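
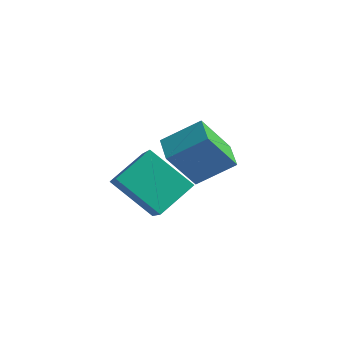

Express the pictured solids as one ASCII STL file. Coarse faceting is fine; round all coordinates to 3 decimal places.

solid 
facet normal -0.595 -0.599 -0.536
outer loop
vertex 0.583 0.209 -3.281
vertex -0.04 0.751 -3.195
vertex 1.01 0.895 -4.521
endloop
endfacet
facet normal 0.750 -0.653 -0.103
outer loop
vertex 1.76 1.649 -3.845
vertex 0.583 0.209 -3.281
vertex 1.01 0.895 -4.521
endloop
endfacet
facet normal -0.595 -0.599 -0.536
outer loop
vertex 1.01 0.895 -4.521
vertex -0.04 0.751 -3.195
vertex 0.387 1.437 -4.435
endloop
endfacet
facet normal 0.288 0.464 -0.838
outer loop
vertex 0.387 1.437 -4.435
vertex 1.76 1.649 -3.845
vertex 1.01 0.895 -4.521
endloop
endfacet
facet normal -0.288 -0.464 0.838
outer loop
vertex 0.583 0.209 -3.281
vertex 0.71 1.505 -2.519
vertex -0.04 0.751 -3.195
endloop
endfacet
facet normal 0.750 -0.653 -0.103
outer loop
vertex 1.333 0.963 -2.605
vertex 0.583 0.209 -3.281
vertex 1.76 1.649 -3.845
endloop
endfacet
facet normal -0.288 -0.464 0.838
outer loop
vertex 1.333 0.963 -2.605
vertex 0.71 1.505 -2.519
vertex 0.583 0.209 -3.281
endloop
endfacet
facet normal -0.750 0.653 0.103
outer loop
vertex -0.04 0.751 -3.195
vertex 0.71 1.505 -2.519
vertex 0.387 1.437 -4.435
endloop
endfacet
facet normal 0.288 0.464 -0.838
outer loop
vertex 1.137 2.191 -3.759
vertex 1.76 1.649 -3.845
vertex 0.387 1.437 -4.435
endloop
endfacet
facet normal -0.750 0.653 0.103
outer loop
vertex 0.387 1.437 -4.435
vertex 0.71 1.505 -2.519
vertex 1.137 2.191 -3.759
endloop
endfacet
facet normal 0.595 0.599 0.536
outer loop
vertex 1.137 2.191 -3.759
vertex 1.333 0.963 -2.605
vertex 1.76 1.649 -3.845
endloop
endfacet
facet normal 0.595 0.599 0.536
outer loop
vertex 0.71 1.505 -2.519
vertex 1.333 0.963 -2.605
vertex 1.137 2.191 -3.759
endloop
endfacet
facet normal -0.543 0.517 -0.661
outer loop
vertex -0.018 0.005 -3.25
vertex 1.202 0.197 -4.102
vertex -0.267 -1.002 -3.833
endloop
endfacet
facet normal -0.813 -0.128 0.568
outer loop
vertex 0.798 -2.017 -2.538
vertex -0.018 0.005 -3.25
vertex -0.267 -1.002 -3.833
endloop
endfacet
facet normal -0.544 0.518 -0.660
outer loop
vertex -0.267 -1.002 -3.833
vertex 1.202 0.197 -4.102
vertex 0.952 -0.81 -4.686
endloop
endfacet
facet normal -0.210 -0.846 -0.490
outer loop
vertex 0.952 -0.81 -4.686
vertex 0.798 -2.017 -2.538
vertex -0.267 -1.002 -3.833
endloop
endfacet
facet normal 0.210 0.846 0.491
outer loop
vertex -0.018 0.005 -3.25
vertex 2.267 -0.818 -2.807
vertex 1.202 0.197 -4.102
endloop
endfacet
facet normal -0.813 -0.128 0.568
outer loop
vertex 1.048 -1.01 -1.954
vertex -0.018 0.005 -3.25
vertex 0.798 -2.017 -2.538
endloop
endfacet
facet normal 0.210 0.846 0.490
outer loop
vertex 1.048 -1.01 -1.954
vertex 2.267 -0.818 -2.807
vertex -0.018 0.005 -3.25
endloop
endfacet
facet normal 0.813 0.128 -0.568
outer loop
vertex 1.202 0.197 -4.102
vertex 2.267 -0.818 -2.807
vertex 0.952 -0.81 -4.686
endloop
endfacet
facet normal -0.209 -0.846 -0.490
outer loop
vertex 2.018 -1.825 -3.39
vertex 0.798 -2.017 -2.538
vertex 0.952 -0.81 -4.686
endloop
endfacet
facet normal 0.813 0.128 -0.568
outer loop
vertex 0.952 -0.81 -4.686
vertex 2.267 -0.818 -2.807
vertex 2.018 -1.825 -3.39
endloop
endfacet
facet normal 0.543 -0.518 0.661
outer loop
vertex 2.018 -1.825 -3.39
vertex 1.048 -1.01 -1.954
vertex 0.798 -2.017 -2.538
endloop
endfacet
facet normal 0.544 -0.517 0.661
outer loop
vertex 2.267 -0.818 -2.807
vertex 1.048 -1.01 -1.954
vertex 2.018 -1.825 -3.39
endloop
endfacet

endsolid


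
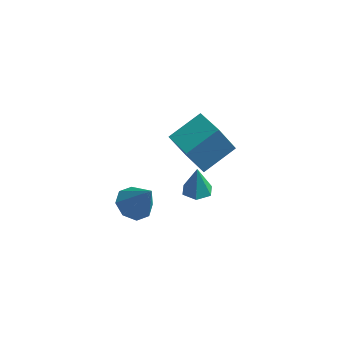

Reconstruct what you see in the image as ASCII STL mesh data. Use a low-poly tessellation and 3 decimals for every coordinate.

solid 
facet normal 0.038 -0.125 -0.991
outer loop
vertex 2.775 -1.469 -3.005
vertex 2.209 -1.975 -2.963
vertex 2.054 -1.238 -3.062
endloop
endfacet
facet normal 0.270 0.916 0.296
outer loop
vertex 2.775 -1.469 -3.005
vertex 2.054 -1.238 -3.062
vertex 2.151 -1.785 -1.457
endloop
endfacet
facet normal 0.040 -0.125 -0.991
outer loop
vertex 2.054 -1.238 -3.062
vertex 2.209 -1.975 -2.963
vertex 1.488 -1.743 -3.021
endloop
endfacet
facet normal -0.627 0.725 0.285
outer loop
vertex 2.054 -1.238 -3.062
vertex 1.488 -1.743 -3.021
vertex 2.151 -1.785 -1.457
endloop
endfacet
facet normal 0.040 -0.125 -0.991
outer loop
vertex 1.488 -1.743 -3.021
vertex 2.209 -1.975 -2.963
vertex 1.643 -2.48 -2.922
endloop
endfacet
facet normal -0.913 -0.141 0.383
outer loop
vertex 1.488 -1.743 -3.021
vertex 1.643 -2.48 -2.922
vertex 2.151 -1.785 -1.457
endloop
endfacet
facet normal 0.039 -0.124 -0.992
outer loop
vertex 1.643 -2.48 -2.922
vertex 2.209 -1.975 -2.963
vertex 2.365 -2.712 -2.865
endloop
endfacet
facet normal -0.301 -0.817 0.492
outer loop
vertex 1.643 -2.48 -2.922
vertex 2.365 -2.712 -2.865
vertex 2.151 -1.785 -1.457
endloop
endfacet
facet normal 0.039 -0.124 -0.992
outer loop
vertex 2.365 -2.712 -2.865
vertex 2.209 -1.975 -2.963
vertex 2.931 -2.207 -2.906
endloop
endfacet
facet normal 0.595 -0.626 0.503
outer loop
vertex 2.365 -2.712 -2.865
vertex 2.931 -2.207 -2.906
vertex 2.151 -1.785 -1.457
endloop
endfacet
facet normal 0.038 -0.125 -0.991
outer loop
vertex 2.931 -2.207 -2.906
vertex 2.209 -1.975 -2.963
vertex 2.775 -1.469 -3.005
endloop
endfacet
facet normal 0.882 0.241 0.405
outer loop
vertex 2.931 -2.207 -2.906
vertex 2.775 -1.469 -3.005
vertex 2.151 -1.785 -1.457
endloop
endfacet
facet normal -0.498 0.135 -0.857
outer loop
vertex 0.265 -3.328 -4.184
vertex -0.532 -3.092 -3.684
vertex 0.223 -2.6 -4.045
endloop
endfacet
facet normal 0.995 0.070 -0.068
outer loop
vertex 0.265 -3.328 -4.184
vertex 0.223 -2.6 -4.045
vertex 0.412 -3.348 -2.056
endloop
endfacet
facet normal -0.498 0.136 -0.857
outer loop
vertex 0.223 -2.6 -4.045
vertex -0.532 -3.092 -3.684
vertex -0.261 -2.16 -3.694
endloop
endfacet
facet normal 0.730 0.660 0.179
outer loop
vertex 0.223 -2.6 -4.045
vertex -0.261 -2.16 -3.694
vertex 0.412 -3.348 -2.056
endloop
endfacet
facet normal -0.497 0.135 -0.857
outer loop
vertex -0.261 -2.16 -3.694
vertex -0.532 -3.092 -3.684
vertex -0.904 -2.265 -3.338
endloop
endfacet
facet normal 0.161 0.829 0.535
outer loop
vertex -0.261 -2.16 -3.694
vertex -0.904 -2.265 -3.338
vertex 0.412 -3.348 -2.056
endloop
endfacet
facet normal -0.497 0.135 -0.857
outer loop
vertex -0.904 -2.265 -3.338
vertex -0.532 -3.092 -3.684
vertex -1.329 -2.855 -3.185
endloop
endfacet
facet normal -0.379 0.478 0.793
outer loop
vertex -0.904 -2.265 -3.338
vertex -1.329 -2.855 -3.185
vertex 0.412 -3.348 -2.056
endloop
endfacet
facet normal -0.497 0.135 -0.857
outer loop
vertex -1.329 -2.855 -3.185
vertex -0.532 -3.092 -3.684
vertex -1.287 -3.583 -3.324
endloop
endfacet
facet normal -0.571 -0.186 0.800
outer loop
vertex -1.329 -2.855 -3.185
vertex -1.287 -3.583 -3.324
vertex 0.412 -3.348 -2.056
endloop
endfacet
facet normal -0.497 0.135 -0.857
outer loop
vertex -1.287 -3.583 -3.324
vertex -0.532 -3.092 -3.684
vertex -0.803 -4.023 -3.674
endloop
endfacet
facet normal -0.305 -0.775 0.553
outer loop
vertex -1.287 -3.583 -3.324
vertex -0.803 -4.023 -3.674
vertex 0.412 -3.348 -2.056
endloop
endfacet
facet normal -0.497 0.135 -0.857
outer loop
vertex -0.803 -4.023 -3.674
vertex -0.532 -3.092 -3.684
vertex -0.16 -3.918 -4.03
endloop
endfacet
facet normal 0.263 -0.945 0.197
outer loop
vertex -0.803 -4.023 -3.674
vertex -0.16 -3.918 -4.03
vertex 0.412 -3.348 -2.056
endloop
endfacet
facet normal -0.498 0.135 -0.857
outer loop
vertex -0.16 -3.918 -4.03
vertex -0.532 -3.092 -3.684
vertex 0.265 -3.328 -4.184
endloop
endfacet
facet normal 0.802 -0.594 -0.061
outer loop
vertex -0.16 -3.918 -4.03
vertex 0.265 -3.328 -4.184
vertex 0.412 -3.348 -2.056
endloop
endfacet
facet normal -0.697 0.698 -0.163
outer loop
vertex 1.218 -3.303 2.408
vertex 2.335 -2.002 3.203
vertex 1.928 -2.959 0.846
endloop
endfacet
facet normal -0.591 -0.688 -0.420
outer loop
vertex 3.085 -4.118 1.117
vertex 1.218 -3.303 2.408
vertex 1.928 -2.959 0.846
endloop
endfacet
facet normal -0.697 0.698 -0.163
outer loop
vertex 1.928 -2.959 0.846
vertex 2.335 -2.002 3.203
vertex 3.045 -1.658 1.641
endloop
endfacet
facet normal 0.406 0.197 -0.892
outer loop
vertex 3.045 -1.658 1.641
vertex 3.085 -4.118 1.117
vertex 1.928 -2.959 0.846
endloop
endfacet
facet normal -0.406 -0.197 0.892
outer loop
vertex 1.218 -3.303 2.408
vertex 3.492 -3.161 3.474
vertex 2.335 -2.002 3.203
endloop
endfacet
facet normal -0.591 -0.688 -0.420
outer loop
vertex 2.375 -4.462 2.679
vertex 1.218 -3.303 2.408
vertex 3.085 -4.118 1.117
endloop
endfacet
facet normal -0.406 -0.197 0.892
outer loop
vertex 2.375 -4.462 2.679
vertex 3.492 -3.161 3.474
vertex 1.218 -3.303 2.408
endloop
endfacet
facet normal 0.591 0.688 0.420
outer loop
vertex 2.335 -2.002 3.203
vertex 3.492 -3.161 3.474
vertex 3.045 -1.658 1.641
endloop
endfacet
facet normal 0.406 0.197 -0.892
outer loop
vertex 4.202 -2.817 1.912
vertex 3.085 -4.118 1.117
vertex 3.045 -1.658 1.641
endloop
endfacet
facet normal 0.591 0.688 0.420
outer loop
vertex 3.045 -1.658 1.641
vertex 3.492 -3.161 3.474
vertex 4.202 -2.817 1.912
endloop
endfacet
facet normal 0.697 -0.698 0.163
outer loop
vertex 4.202 -2.817 1.912
vertex 2.375 -4.462 2.679
vertex 3.085 -4.118 1.117
endloop
endfacet
facet normal 0.697 -0.698 0.163
outer loop
vertex 3.492 -3.161 3.474
vertex 2.375 -4.462 2.679
vertex 4.202 -2.817 1.912
endloop
endfacet

endsolid


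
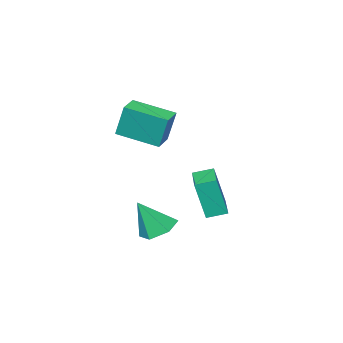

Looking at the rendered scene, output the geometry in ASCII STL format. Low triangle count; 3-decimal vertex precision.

solid 
facet normal -0.831 -0.552 0.066
outer loop
vertex -0.548 -0.819 2.056
vertex -1.502 0.564 1.601
vertex -0.415 -1.186 0.659
endloop
endfacet
facet normal 0.548 -0.795 0.261
outer loop
vertex 0.342 -0.684 0.599
vertex -0.548 -0.819 2.056
vertex -0.415 -1.186 0.659
endloop
endfacet
facet normal -0.831 -0.552 0.066
outer loop
vertex -0.415 -1.186 0.659
vertex -1.502 0.564 1.601
vertex -1.369 0.196 0.204
endloop
endfacet
facet normal 0.092 -0.254 -0.963
outer loop
vertex -1.369 0.196 0.204
vertex 0.342 -0.684 0.599
vertex -0.415 -1.186 0.659
endloop
endfacet
facet normal -0.092 0.254 0.963
outer loop
vertex -0.548 -0.819 2.056
vertex -0.745 1.066 1.541
vertex -1.502 0.564 1.601
endloop
endfacet
facet normal 0.548 -0.794 0.261
outer loop
vertex 0.209 -0.316 1.996
vertex -0.548 -0.819 2.056
vertex 0.342 -0.684 0.599
endloop
endfacet
facet normal -0.092 0.253 0.963
outer loop
vertex 0.209 -0.316 1.996
vertex -0.745 1.066 1.541
vertex -0.548 -0.819 2.056
endloop
endfacet
facet normal -0.548 0.795 -0.261
outer loop
vertex -1.502 0.564 1.601
vertex -0.745 1.066 1.541
vertex -1.369 0.196 0.204
endloop
endfacet
facet normal 0.092 -0.253 -0.963
outer loop
vertex -0.612 0.699 0.144
vertex 0.342 -0.684 0.599
vertex -1.369 0.196 0.204
endloop
endfacet
facet normal -0.549 0.794 -0.261
outer loop
vertex -1.369 0.196 0.204
vertex -0.745 1.066 1.541
vertex -0.612 0.699 0.144
endloop
endfacet
facet normal 0.831 0.552 -0.066
outer loop
vertex -0.612 0.699 0.144
vertex 0.209 -0.316 1.996
vertex 0.342 -0.684 0.599
endloop
endfacet
facet normal 0.831 0.552 -0.066
outer loop
vertex -0.745 1.066 1.541
vertex 0.209 -0.316 1.996
vertex -0.612 0.699 0.144
endloop
endfacet
facet normal -0.801 0.542 0.253
outer loop
vertex -2.847 1.071 -1.374
vertex -1.863 2.478 -1.274
vertex -3.142 1.392 -2.996
endloop
endfacet
facet normal -0.572 -0.818 -0.058
outer loop
vertex -2.477 0.942 -3.206
vertex -2.847 1.071 -1.374
vertex -3.142 1.392 -2.996
endloop
endfacet
facet normal -0.801 0.542 0.253
outer loop
vertex -3.142 1.392 -2.996
vertex -1.863 2.478 -1.274
vertex -2.158 2.799 -2.896
endloop
endfacet
facet normal -0.175 0.191 -0.966
outer loop
vertex -2.158 2.799 -2.896
vertex -2.477 0.942 -3.206
vertex -3.142 1.392 -2.996
endloop
endfacet
facet normal 0.175 -0.191 0.966
outer loop
vertex -2.847 1.071 -1.374
vertex -1.198 2.028 -1.484
vertex -1.863 2.478 -1.274
endloop
endfacet
facet normal -0.572 -0.818 -0.058
outer loop
vertex -2.182 0.621 -1.584
vertex -2.847 1.071 -1.374
vertex -2.477 0.942 -3.206
endloop
endfacet
facet normal 0.175 -0.191 0.966
outer loop
vertex -2.182 0.621 -1.584
vertex -1.198 2.028 -1.484
vertex -2.847 1.071 -1.374
endloop
endfacet
facet normal 0.572 0.818 0.058
outer loop
vertex -1.863 2.478 -1.274
vertex -1.198 2.028 -1.484
vertex -2.158 2.799 -2.896
endloop
endfacet
facet normal -0.175 0.191 -0.966
outer loop
vertex -1.493 2.349 -3.106
vertex -2.477 0.942 -3.206
vertex -2.158 2.799 -2.896
endloop
endfacet
facet normal 0.572 0.818 0.058
outer loop
vertex -2.158 2.799 -2.896
vertex -1.198 2.028 -1.484
vertex -1.493 2.349 -3.106
endloop
endfacet
facet normal 0.801 -0.542 -0.253
outer loop
vertex -1.493 2.349 -3.106
vertex -2.182 0.621 -1.584
vertex -2.477 0.942 -3.206
endloop
endfacet
facet normal 0.801 -0.542 -0.253
outer loop
vertex -1.198 2.028 -1.484
vertex -2.182 0.621 -1.584
vertex -1.493 2.349 -3.106
endloop
endfacet
facet normal -0.432 0.246 -0.868
outer loop
vertex 0.538 1.662 -3.896
vertex -0.147 1.302 -3.657
vertex -0.024 2.086 -3.496
endloop
endfacet
facet normal 0.702 0.643 0.305
outer loop
vertex 0.538 1.662 -3.896
vertex -0.024 2.086 -3.496
vertex 0.527 0.918 -2.303
endloop
endfacet
facet normal -0.433 0.246 -0.867
outer loop
vertex -0.024 2.086 -3.496
vertex -0.147 1.302 -3.657
vertex -0.709 1.726 -3.256
endloop
endfacet
facet normal -0.108 0.685 0.720
outer loop
vertex -0.024 2.086 -3.496
vertex -0.709 1.726 -3.256
vertex 0.527 0.918 -2.303
endloop
endfacet
facet normal -0.433 0.246 -0.867
outer loop
vertex -0.709 1.726 -3.256
vertex -0.147 1.302 -3.657
vertex -0.832 0.942 -3.417
endloop
endfacet
facet normal -0.633 -0.059 0.772
outer loop
vertex -0.709 1.726 -3.256
vertex -0.832 0.942 -3.417
vertex 0.527 0.918 -2.303
endloop
endfacet
facet normal -0.433 0.246 -0.867
outer loop
vertex -0.832 0.942 -3.417
vertex -0.147 1.302 -3.657
vertex -0.27 0.517 -3.818
endloop
endfacet
facet normal -0.348 -0.844 0.407
outer loop
vertex -0.832 0.942 -3.417
vertex -0.27 0.517 -3.818
vertex 0.527 0.918 -2.303
endloop
endfacet
facet normal -0.432 0.246 -0.868
outer loop
vertex -0.27 0.517 -3.818
vertex -0.147 1.302 -3.657
vertex 0.415 0.877 -4.057
endloop
endfacet
facet normal 0.463 -0.886 -0.009
outer loop
vertex -0.27 0.517 -3.818
vertex 0.415 0.877 -4.057
vertex 0.527 0.918 -2.303
endloop
endfacet
facet normal -0.432 0.246 -0.868
outer loop
vertex 0.415 0.877 -4.057
vertex -0.147 1.302 -3.657
vertex 0.538 1.662 -3.896
endloop
endfacet
facet normal 0.988 -0.143 -0.060
outer loop
vertex 0.415 0.877 -4.057
vertex 0.538 1.662 -3.896
vertex 0.527 0.918 -2.303
endloop
endfacet

endsolid


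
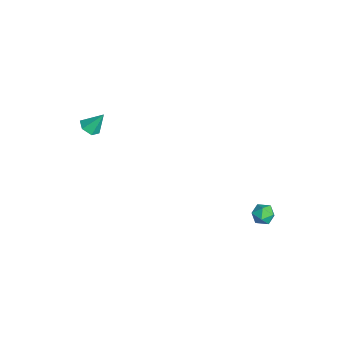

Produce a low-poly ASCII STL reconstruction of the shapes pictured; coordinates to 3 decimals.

solid 
facet normal -0.110 -0.577 -0.809
outer loop
vertex -3.309 -4.16 2.267
vertex -3.974 -4.147 2.348
vertex -3.672 -3.68 1.974
endloop
endfacet
facet normal 0.808 0.588 -0.038
outer loop
vertex -3.309 -4.16 2.267
vertex -3.672 -3.68 1.974
vertex -3.826 -3.373 3.432
endloop
endfacet
facet normal -0.110 -0.577 -0.809
outer loop
vertex -3.672 -3.68 1.974
vertex -3.974 -4.147 2.348
vertex -4.337 -3.667 2.055
endloop
endfacet
facet normal -0.006 0.978 -0.207
outer loop
vertex -3.672 -3.68 1.974
vertex -4.337 -3.667 2.055
vertex -3.826 -3.373 3.432
endloop
endfacet
facet normal -0.110 -0.577 -0.809
outer loop
vertex -4.337 -3.667 2.055
vertex -3.974 -4.147 2.348
vertex -4.639 -4.134 2.429
endloop
endfacet
facet normal -0.769 0.620 0.153
outer loop
vertex -4.337 -3.667 2.055
vertex -4.639 -4.134 2.429
vertex -3.826 -3.373 3.432
endloop
endfacet
facet normal -0.110 -0.577 -0.809
outer loop
vertex -4.639 -4.134 2.429
vertex -3.974 -4.147 2.348
vertex -4.275 -4.614 2.722
endloop
endfacet
facet normal -0.720 -0.130 0.682
outer loop
vertex -4.639 -4.134 2.429
vertex -4.275 -4.614 2.722
vertex -3.826 -3.373 3.432
endloop
endfacet
facet normal -0.110 -0.577 -0.809
outer loop
vertex -4.275 -4.614 2.722
vertex -3.974 -4.147 2.348
vertex -3.61 -4.627 2.641
endloop
endfacet
facet normal 0.093 -0.520 0.849
outer loop
vertex -4.275 -4.614 2.722
vertex -3.61 -4.627 2.641
vertex -3.826 -3.373 3.432
endloop
endfacet
facet normal -0.110 -0.577 -0.809
outer loop
vertex -3.61 -4.627 2.641
vertex -3.974 -4.147 2.348
vertex -3.309 -4.16 2.267
endloop
endfacet
facet normal 0.857 -0.161 0.489
outer loop
vertex -3.61 -4.627 2.641
vertex -3.309 -4.16 2.267
vertex -3.826 -3.373 3.432
endloop
endfacet
facet normal -0.877 0.352 0.327
outer loop
vertex 2.575 3.94 -0.31
vertex 2.618 3.521 0.256
vertex 2.887 4.172 0.277
endloop
endfacet
facet normal -0.530 0.846 -0.053
outer loop
vertex 2.575 3.94 -0.31
vertex 2.887 4.172 0.277
vertex 3.172 4.311 -0.352
endloop
endfacet
facet normal -0.410 0.580 -0.704
outer loop
vertex 2.575 3.94 -0.31
vertex 3.172 4.311 -0.352
vertex 3.078 3.746 -0.763
endloop
endfacet
facet normal -0.684 -0.080 -0.725
outer loop
vertex 2.575 3.94 -0.31
vertex 3.078 3.746 -0.763
vertex 2.736 3.258 -0.387
endloop
endfacet
facet normal -0.972 -0.219 -0.089
outer loop
vertex 2.575 3.94 -0.31
vertex 2.736 3.258 -0.387
vertex 2.618 3.521 0.256
endloop
endfacet
facet normal 0.102 0.961 0.259
outer loop
vertex 3.172 4.311 -0.352
vertex 2.887 4.172 0.277
vertex 3.584 4.122 0.187
endloop
endfacet
facet normal -0.459 0.162 0.874
outer loop
vertex 2.887 4.172 0.277
vertex 2.618 3.521 0.256
vertex 3.242 3.634 0.563
endloop
endfacet
facet normal -0.613 -0.765 0.200
outer loop
vertex 2.618 3.521 0.256
vertex 2.736 3.258 -0.387
vertex 3.148 3.069 0.152
endloop
endfacet
facet normal -0.146 -0.538 -0.830
outer loop
vertex 2.736 3.258 -0.387
vertex 3.078 3.746 -0.763
vertex 3.433 3.208 -0.477
endloop
endfacet
facet normal 0.295 0.529 -0.795
outer loop
vertex 3.078 3.746 -0.763
vertex 3.172 4.311 -0.352
vertex 3.702 3.859 -0.456
endloop
endfacet
facet normal 0.684 0.080 0.725
outer loop
vertex 3.745 3.44 0.11
vertex 3.584 4.122 0.187
vertex 3.242 3.634 0.563
endloop
endfacet
facet normal 0.410 -0.580 0.704
outer loop
vertex 3.745 3.44 0.11
vertex 3.242 3.634 0.563
vertex 3.148 3.069 0.152
endloop
endfacet
facet normal 0.530 -0.846 0.053
outer loop
vertex 3.745 3.44 0.11
vertex 3.148 3.069 0.152
vertex 3.433 3.208 -0.477
endloop
endfacet
facet normal 0.877 -0.352 -0.327
outer loop
vertex 3.745 3.44 0.11
vertex 3.433 3.208 -0.477
vertex 3.702 3.859 -0.456
endloop
endfacet
facet normal 0.972 0.219 0.089
outer loop
vertex 3.745 3.44 0.11
vertex 3.702 3.859 -0.456
vertex 3.584 4.122 0.187
endloop
endfacet
facet normal 0.146 0.538 0.830
outer loop
vertex 3.242 3.634 0.563
vertex 3.584 4.122 0.187
vertex 2.887 4.172 0.277
endloop
endfacet
facet normal -0.295 -0.529 0.795
outer loop
vertex 3.148 3.069 0.152
vertex 3.242 3.634 0.563
vertex 2.618 3.521 0.256
endloop
endfacet
facet normal -0.102 -0.961 -0.259
outer loop
vertex 3.433 3.208 -0.477
vertex 3.148 3.069 0.152
vertex 2.736 3.258 -0.387
endloop
endfacet
facet normal 0.459 -0.162 -0.874
outer loop
vertex 3.702 3.859 -0.456
vertex 3.433 3.208 -0.477
vertex 3.078 3.746 -0.763
endloop
endfacet
facet normal 0.613 0.765 -0.200
outer loop
vertex 3.584 4.122 0.187
vertex 3.702 3.859 -0.456
vertex 3.172 4.311 -0.352
endloop
endfacet

endsolid


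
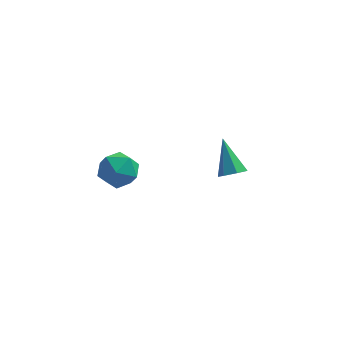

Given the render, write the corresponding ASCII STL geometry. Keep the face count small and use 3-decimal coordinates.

solid 
facet normal 0.315 -0.595 -0.740
outer loop
vertex 1.64 2.433 -2.544
vertex 1.016 2.005 -2.466
vertex 1.121 2.613 -2.91
endloop
endfacet
facet normal 0.405 0.905 -0.130
outer loop
vertex 1.64 2.433 -2.544
vertex 1.121 2.613 -2.91
vertex 0.364 3.235 -0.934
endloop
endfacet
facet normal 0.315 -0.595 -0.740
outer loop
vertex 1.121 2.613 -2.91
vertex 1.016 2.005 -2.466
vertex 0.524 2.335 -2.941
endloop
endfacet
facet normal -0.369 0.837 -0.405
outer loop
vertex 1.121 2.613 -2.91
vertex 0.524 2.335 -2.941
vertex 0.364 3.235 -0.934
endloop
endfacet
facet normal 0.316 -0.594 -0.740
outer loop
vertex 0.524 2.335 -2.941
vertex 1.016 2.005 -2.466
vertex 0.298 1.809 -2.615
endloop
endfacet
facet normal -0.939 0.279 -0.200
outer loop
vertex 0.524 2.335 -2.941
vertex 0.298 1.809 -2.615
vertex 0.364 3.235 -0.934
endloop
endfacet
facet normal 0.316 -0.594 -0.740
outer loop
vertex 0.298 1.809 -2.615
vertex 1.016 2.005 -2.466
vertex 0.613 1.43 -2.176
endloop
endfacet
facet normal -0.878 -0.348 0.330
outer loop
vertex 0.298 1.809 -2.615
vertex 0.613 1.43 -2.176
vertex 0.364 3.235 -0.934
endloop
endfacet
facet normal 0.315 -0.594 -0.740
outer loop
vertex 0.613 1.43 -2.176
vertex 1.016 2.005 -2.466
vertex 1.232 1.484 -1.956
endloop
endfacet
facet normal -0.230 -0.573 0.787
outer loop
vertex 0.613 1.43 -2.176
vertex 1.232 1.484 -1.956
vertex 0.364 3.235 -0.934
endloop
endfacet
facet normal 0.316 -0.593 -0.740
outer loop
vertex 1.232 1.484 -1.956
vertex 1.016 2.005 -2.466
vertex 1.689 1.931 -2.119
endloop
endfacet
facet normal 0.516 -0.226 0.826
outer loop
vertex 1.232 1.484 -1.956
vertex 1.689 1.931 -2.119
vertex 0.364 3.235 -0.934
endloop
endfacet
facet normal 0.316 -0.595 -0.739
outer loop
vertex 1.689 1.931 -2.119
vertex 1.016 2.005 -2.466
vertex 1.64 2.433 -2.544
endloop
endfacet
facet normal 0.799 0.432 0.418
outer loop
vertex 1.689 1.931 -2.119
vertex 1.64 2.433 -2.544
vertex 0.364 3.235 -0.934
endloop
endfacet
facet normal 0.304 0.953 -0.016
outer loop
vertex -3.665 -2.744 1.587
vertex -3.673 -2.724 2.659
vertex -2.784 -3.016 2.135
endloop
endfacet
facet normal 0.548 0.598 -0.585
outer loop
vertex -3.665 -2.744 1.587
vertex -2.784 -3.016 2.135
vertex -3.078 -3.586 1.276
endloop
endfacet
facet normal -0.013 0.338 -0.941
outer loop
vertex -3.665 -2.744 1.587
vertex -3.078 -3.586 1.276
vertex -4.149 -3.647 1.269
endloop
endfacet
facet normal -0.605 0.533 -0.592
outer loop
vertex -3.665 -2.744 1.587
vertex -4.149 -3.647 1.269
vertex -4.517 -3.114 2.124
endloop
endfacet
facet normal -0.409 0.912 -0.020
outer loop
vertex -3.665 -2.744 1.587
vertex -4.517 -3.114 2.124
vertex -3.673 -2.724 2.659
endloop
endfacet
facet normal 0.935 0.046 -0.351
outer loop
vertex -3.078 -3.586 1.276
vertex -2.784 -3.016 2.135
vertex -2.723 -4.086 2.156
endloop
endfacet
facet normal 0.539 0.620 0.569
outer loop
vertex -2.784 -3.016 2.135
vertex -3.673 -2.724 2.659
vertex -3.091 -3.553 3.011
endloop
endfacet
facet normal -0.613 0.555 0.563
outer loop
vertex -3.673 -2.724 2.659
vertex -4.517 -3.114 2.124
vertex -4.162 -3.614 3.004
endloop
endfacet
facet normal -0.930 -0.060 -0.363
outer loop
vertex -4.517 -3.114 2.124
vertex -4.149 -3.647 1.269
vertex -4.456 -4.184 2.145
endloop
endfacet
facet normal 0.027 -0.374 -0.927
outer loop
vertex -4.149 -3.647 1.269
vertex -3.078 -3.586 1.276
vertex -3.567 -4.476 1.621
endloop
endfacet
facet normal 0.605 -0.533 0.592
outer loop
vertex -3.575 -4.456 2.693
vertex -2.723 -4.086 2.156
vertex -3.091 -3.553 3.011
endloop
endfacet
facet normal 0.013 -0.338 0.941
outer loop
vertex -3.575 -4.456 2.693
vertex -3.091 -3.553 3.011
vertex -4.162 -3.614 3.004
endloop
endfacet
facet normal -0.548 -0.598 0.585
outer loop
vertex -3.575 -4.456 2.693
vertex -4.162 -3.614 3.004
vertex -4.456 -4.184 2.145
endloop
endfacet
facet normal -0.304 -0.953 0.016
outer loop
vertex -3.575 -4.456 2.693
vertex -4.456 -4.184 2.145
vertex -3.567 -4.476 1.621
endloop
endfacet
facet normal 0.409 -0.912 0.020
outer loop
vertex -3.575 -4.456 2.693
vertex -3.567 -4.476 1.621
vertex -2.723 -4.086 2.156
endloop
endfacet
facet normal 0.930 0.060 0.363
outer loop
vertex -3.091 -3.553 3.011
vertex -2.723 -4.086 2.156
vertex -2.784 -3.016 2.135
endloop
endfacet
facet normal -0.027 0.374 0.927
outer loop
vertex -4.162 -3.614 3.004
vertex -3.091 -3.553 3.011
vertex -3.673 -2.724 2.659
endloop
endfacet
facet normal -0.935 -0.046 0.351
outer loop
vertex -4.456 -4.184 2.145
vertex -4.162 -3.614 3.004
vertex -4.517 -3.114 2.124
endloop
endfacet
facet normal -0.539 -0.620 -0.569
outer loop
vertex -3.567 -4.476 1.621
vertex -4.456 -4.184 2.145
vertex -4.149 -3.647 1.269
endloop
endfacet
facet normal 0.613 -0.555 -0.563
outer loop
vertex -2.723 -4.086 2.156
vertex -3.567 -4.476 1.621
vertex -3.078 -3.586 1.276
endloop
endfacet

endsolid


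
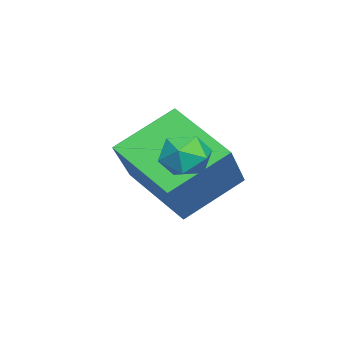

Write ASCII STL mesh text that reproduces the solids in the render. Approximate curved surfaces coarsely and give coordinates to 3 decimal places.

solid 
facet normal -0.081 0.973 -0.217
outer loop
vertex -1.945 -0.725 3.291
vertex -2.264 -0.632 3.827
vertex -1.635 -0.581 3.821
endloop
endfacet
facet normal 0.519 0.698 -0.493
outer loop
vertex -1.945 -0.725 3.291
vertex -1.635 -0.581 3.821
vertex -1.408 -1.024 3.433
endloop
endfacet
facet normal 0.336 0.163 -0.927
outer loop
vertex -1.945 -0.725 3.291
vertex -1.408 -1.024 3.433
vertex -1.896 -1.348 3.199
endloop
endfacet
facet normal -0.374 0.107 -0.921
outer loop
vertex -1.945 -0.725 3.291
vertex -1.896 -1.348 3.199
vertex -2.425 -1.105 3.442
endloop
endfacet
facet normal -0.632 0.607 -0.482
outer loop
vertex -1.945 -0.725 3.291
vertex -2.425 -1.105 3.442
vertex -2.264 -0.632 3.827
endloop
endfacet
facet normal 0.904 0.425 0.043
outer loop
vertex -1.408 -1.024 3.433
vertex -1.635 -0.581 3.821
vertex -1.395 -1.115 4.058
endloop
endfacet
facet normal -0.066 0.870 0.488
outer loop
vertex -1.635 -0.581 3.821
vertex -2.264 -0.632 3.827
vertex -1.924 -0.872 4.301
endloop
endfacet
facet normal -0.959 0.277 0.060
outer loop
vertex -2.264 -0.632 3.827
vertex -2.425 -1.105 3.442
vertex -2.412 -1.196 4.067
endloop
endfacet
facet normal -0.543 -0.532 -0.650
outer loop
vertex -2.425 -1.105 3.442
vertex -1.896 -1.348 3.199
vertex -2.185 -1.639 3.679
endloop
endfacet
facet normal 0.609 -0.441 -0.660
outer loop
vertex -1.896 -1.348 3.199
vertex -1.408 -1.024 3.433
vertex -1.556 -1.588 3.673
endloop
endfacet
facet normal 0.374 -0.107 0.921
outer loop
vertex -1.875 -1.495 4.209
vertex -1.395 -1.115 4.058
vertex -1.924 -0.872 4.301
endloop
endfacet
facet normal -0.336 -0.163 0.927
outer loop
vertex -1.875 -1.495 4.209
vertex -1.924 -0.872 4.301
vertex -2.412 -1.196 4.067
endloop
endfacet
facet normal -0.519 -0.698 0.493
outer loop
vertex -1.875 -1.495 4.209
vertex -2.412 -1.196 4.067
vertex -2.185 -1.639 3.679
endloop
endfacet
facet normal 0.081 -0.973 0.217
outer loop
vertex -1.875 -1.495 4.209
vertex -2.185 -1.639 3.679
vertex -1.556 -1.588 3.673
endloop
endfacet
facet normal 0.632 -0.607 0.482
outer loop
vertex -1.875 -1.495 4.209
vertex -1.556 -1.588 3.673
vertex -1.395 -1.115 4.058
endloop
endfacet
facet normal 0.543 0.532 0.650
outer loop
vertex -1.924 -0.872 4.301
vertex -1.395 -1.115 4.058
vertex -1.635 -0.581 3.821
endloop
endfacet
facet normal -0.609 0.441 0.660
outer loop
vertex -2.412 -1.196 4.067
vertex -1.924 -0.872 4.301
vertex -2.264 -0.632 3.827
endloop
endfacet
facet normal -0.904 -0.425 -0.043
outer loop
vertex -2.185 -1.639 3.679
vertex -2.412 -1.196 4.067
vertex -2.425 -1.105 3.442
endloop
endfacet
facet normal 0.066 -0.870 -0.488
outer loop
vertex -1.556 -1.588 3.673
vertex -2.185 -1.639 3.679
vertex -1.896 -1.348 3.199
endloop
endfacet
facet normal 0.959 -0.277 -0.060
outer loop
vertex -1.395 -1.115 4.058
vertex -1.556 -1.588 3.673
vertex -1.408 -1.024 3.433
endloop
endfacet
facet normal -0.457 -0.761 0.460
outer loop
vertex -2.773 -2.928 3.536
vertex -3.693 -1.806 4.479
vertex -4.036 -2.92 2.295
endloop
endfacet
facet normal 0.531 -0.649 -0.545
outer loop
vertex -3.167 -1.474 1.421
vertex -2.773 -2.928 3.536
vertex -4.036 -2.92 2.295
endloop
endfacet
facet normal -0.457 -0.761 0.460
outer loop
vertex -4.036 -2.92 2.295
vertex -3.693 -1.806 4.479
vertex -4.955 -1.798 3.238
endloop
endfacet
facet normal -0.713 0.005 -0.701
outer loop
vertex -4.955 -1.798 3.238
vertex -3.167 -1.474 1.421
vertex -4.036 -2.92 2.295
endloop
endfacet
facet normal 0.713 -0.005 0.701
outer loop
vertex -2.773 -2.928 3.536
vertex -2.824 -0.36 3.605
vertex -3.693 -1.806 4.479
endloop
endfacet
facet normal 0.532 -0.648 -0.545
outer loop
vertex -1.905 -1.482 2.662
vertex -2.773 -2.928 3.536
vertex -3.167 -1.474 1.421
endloop
endfacet
facet normal 0.713 -0.005 0.701
outer loop
vertex -1.905 -1.482 2.662
vertex -2.824 -0.36 3.605
vertex -2.773 -2.928 3.536
endloop
endfacet
facet normal -0.532 0.649 0.545
outer loop
vertex -3.693 -1.806 4.479
vertex -2.824 -0.36 3.605
vertex -4.955 -1.798 3.238
endloop
endfacet
facet normal -0.713 0.004 -0.701
outer loop
vertex -4.087 -0.352 2.364
vertex -3.167 -1.474 1.421
vertex -4.955 -1.798 3.238
endloop
endfacet
facet normal -0.531 0.648 0.545
outer loop
vertex -4.955 -1.798 3.238
vertex -2.824 -0.36 3.605
vertex -4.087 -0.352 2.364
endloop
endfacet
facet normal 0.457 0.761 -0.460
outer loop
vertex -4.087 -0.352 2.364
vertex -1.905 -1.482 2.662
vertex -3.167 -1.474 1.421
endloop
endfacet
facet normal 0.457 0.761 -0.460
outer loop
vertex -2.824 -0.36 3.605
vertex -1.905 -1.482 2.662
vertex -4.087 -0.352 2.364
endloop
endfacet

endsolid


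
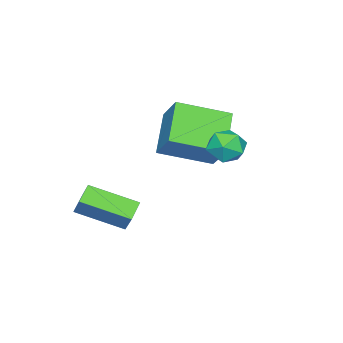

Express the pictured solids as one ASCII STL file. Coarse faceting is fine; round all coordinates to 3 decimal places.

solid 
facet normal -0.550 0.774 -0.313
outer loop
vertex -1.256 1.735 3.98
vertex 0.183 2.305 2.86
vertex -1.8 0.892 2.851
endloop
endfacet
facet normal -0.753 -0.299 0.586
outer loop
vertex -0.623 -0.765 3.52
vertex -1.256 1.735 3.98
vertex -1.8 0.892 2.851
endloop
endfacet
facet normal -0.550 0.774 -0.312
outer loop
vertex -1.8 0.892 2.851
vertex 0.183 2.305 2.86
vertex -0.362 1.462 1.731
endloop
endfacet
facet normal -0.361 -0.558 -0.747
outer loop
vertex -0.362 1.462 1.731
vertex -0.623 -0.765 3.52
vertex -1.8 0.892 2.851
endloop
endfacet
facet normal 0.361 0.558 0.747
outer loop
vertex -1.256 1.735 3.98
vertex 1.36 0.648 3.529
vertex 0.183 2.305 2.86
endloop
endfacet
facet normal -0.753 -0.299 0.586
outer loop
vertex -0.078 0.078 4.649
vertex -1.256 1.735 3.98
vertex -0.623 -0.765 3.52
endloop
endfacet
facet normal 0.361 0.558 0.747
outer loop
vertex -0.078 0.078 4.649
vertex 1.36 0.648 3.529
vertex -1.256 1.735 3.98
endloop
endfacet
facet normal 0.753 0.298 -0.586
outer loop
vertex 0.183 2.305 2.86
vertex 1.36 0.648 3.529
vertex -0.362 1.462 1.731
endloop
endfacet
facet normal -0.361 -0.558 -0.747
outer loop
vertex 0.816 -0.195 2.4
vertex -0.623 -0.765 3.52
vertex -0.362 1.462 1.731
endloop
endfacet
facet normal 0.753 0.299 -0.586
outer loop
vertex -0.362 1.462 1.731
vertex 1.36 0.648 3.529
vertex 0.816 -0.195 2.4
endloop
endfacet
facet normal 0.550 -0.774 0.313
outer loop
vertex 0.816 -0.195 2.4
vertex -0.078 0.078 4.649
vertex -0.623 -0.765 3.52
endloop
endfacet
facet normal 0.550 -0.774 0.313
outer loop
vertex 1.36 0.648 3.529
vertex -0.078 0.078 4.649
vertex 0.816 -0.195 2.4
endloop
endfacet
facet normal -0.311 -0.464 -0.829
outer loop
vertex 2.448 -2.29 0.383
vertex 1.773 -0.56 -0.332
vertex 3.247 -2.138 -0.002
endloop
endfacet
facet normal 0.339 -0.869 0.360
outer loop
vertex 3.567 -1.66 0.852
vertex 2.448 -2.29 0.383
vertex 3.247 -2.138 -0.002
endloop
endfacet
facet normal -0.311 -0.464 -0.830
outer loop
vertex 3.247 -2.138 -0.002
vertex 1.773 -0.56 -0.332
vertex 2.572 -0.407 -0.717
endloop
endfacet
facet normal 0.888 0.170 -0.428
outer loop
vertex 2.572 -0.407 -0.717
vertex 3.567 -1.66 0.852
vertex 3.247 -2.138 -0.002
endloop
endfacet
facet normal -0.888 -0.170 0.428
outer loop
vertex 2.448 -2.29 0.383
vertex 2.093 -0.082 0.522
vertex 1.773 -0.56 -0.332
endloop
endfacet
facet normal 0.339 -0.870 0.359
outer loop
vertex 2.768 -1.813 1.237
vertex 2.448 -2.29 0.383
vertex 3.567 -1.66 0.852
endloop
endfacet
facet normal -0.888 -0.170 0.427
outer loop
vertex 2.768 -1.813 1.237
vertex 2.093 -0.082 0.522
vertex 2.448 -2.29 0.383
endloop
endfacet
facet normal -0.340 0.869 -0.359
outer loop
vertex 1.773 -0.56 -0.332
vertex 2.093 -0.082 0.522
vertex 2.572 -0.407 -0.717
endloop
endfacet
facet normal 0.888 0.170 -0.428
outer loop
vertex 2.892 0.07 0.137
vertex 3.567 -1.66 0.852
vertex 2.572 -0.407 -0.717
endloop
endfacet
facet normal -0.338 0.870 -0.359
outer loop
vertex 2.572 -0.407 -0.717
vertex 2.093 -0.082 0.522
vertex 2.892 0.07 0.137
endloop
endfacet
facet normal 0.311 0.464 0.829
outer loop
vertex 2.892 0.07 0.137
vertex 2.768 -1.813 1.237
vertex 3.567 -1.66 0.852
endloop
endfacet
facet normal 0.311 0.464 0.829
outer loop
vertex 2.093 -0.082 0.522
vertex 2.768 -1.813 1.237
vertex 2.892 0.07 0.137
endloop
endfacet
facet normal -0.252 -0.067 0.965
outer loop
vertex 1.167 3.3 4.495
vertex 0.668 2.7 4.323
vertex 1.429 2.546 4.511
endloop
endfacet
facet normal 0.419 0.164 0.893
outer loop
vertex 1.167 3.3 4.495
vertex 1.429 2.546 4.511
vertex 1.884 3.12 4.192
endloop
endfacet
facet normal 0.405 0.763 0.505
outer loop
vertex 1.167 3.3 4.495
vertex 1.884 3.12 4.192
vertex 1.403 3.63 3.807
endloop
endfacet
facet normal -0.274 0.900 0.338
outer loop
vertex 1.167 3.3 4.495
vertex 1.403 3.63 3.807
vertex 0.652 3.371 3.888
endloop
endfacet
facet normal -0.680 0.387 0.622
outer loop
vertex 1.167 3.3 4.495
vertex 0.652 3.371 3.888
vertex 0.668 2.7 4.323
endloop
endfacet
facet normal 0.784 -0.329 0.527
outer loop
vertex 1.884 3.12 4.192
vertex 1.429 2.546 4.511
vertex 1.828 2.409 3.832
endloop
endfacet
facet normal -0.301 -0.704 0.643
outer loop
vertex 1.429 2.546 4.511
vertex 0.668 2.7 4.323
vertex 1.077 2.15 3.913
endloop
endfacet
facet normal -0.996 0.034 0.088
outer loop
vertex 0.668 2.7 4.323
vertex 0.652 3.371 3.888
vertex 0.596 2.66 3.528
endloop
endfacet
facet normal -0.338 0.864 -0.373
outer loop
vertex 0.652 3.371 3.888
vertex 1.403 3.63 3.807
vertex 1.051 3.234 3.209
endloop
endfacet
facet normal 0.761 0.641 -0.101
outer loop
vertex 1.403 3.63 3.807
vertex 1.884 3.12 4.192
vertex 1.812 3.08 3.397
endloop
endfacet
facet normal 0.274 -0.900 -0.338
outer loop
vertex 1.313 2.48 3.225
vertex 1.828 2.409 3.832
vertex 1.077 2.15 3.913
endloop
endfacet
facet normal -0.405 -0.763 -0.505
outer loop
vertex 1.313 2.48 3.225
vertex 1.077 2.15 3.913
vertex 0.596 2.66 3.528
endloop
endfacet
facet normal -0.419 -0.164 -0.893
outer loop
vertex 1.313 2.48 3.225
vertex 0.596 2.66 3.528
vertex 1.051 3.234 3.209
endloop
endfacet
facet normal 0.252 0.067 -0.965
outer loop
vertex 1.313 2.48 3.225
vertex 1.051 3.234 3.209
vertex 1.812 3.08 3.397
endloop
endfacet
facet normal 0.680 -0.387 -0.622
outer loop
vertex 1.313 2.48 3.225
vertex 1.812 3.08 3.397
vertex 1.828 2.409 3.832
endloop
endfacet
facet normal 0.338 -0.864 0.373
outer loop
vertex 1.077 2.15 3.913
vertex 1.828 2.409 3.832
vertex 1.429 2.546 4.511
endloop
endfacet
facet normal -0.761 -0.641 0.101
outer loop
vertex 0.596 2.66 3.528
vertex 1.077 2.15 3.913
vertex 0.668 2.7 4.323
endloop
endfacet
facet normal -0.784 0.329 -0.527
outer loop
vertex 1.051 3.234 3.209
vertex 0.596 2.66 3.528
vertex 0.652 3.371 3.888
endloop
endfacet
facet normal 0.301 0.704 -0.643
outer loop
vertex 1.812 3.08 3.397
vertex 1.051 3.234 3.209
vertex 1.403 3.63 3.807
endloop
endfacet
facet normal 0.996 -0.034 -0.088
outer loop
vertex 1.828 2.409 3.832
vertex 1.812 3.08 3.397
vertex 1.884 3.12 4.192
endloop
endfacet

endsolid


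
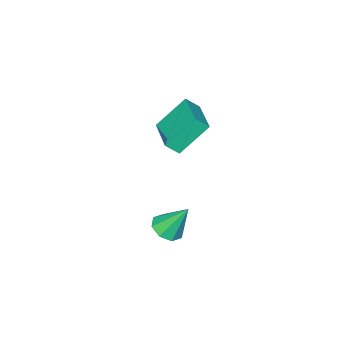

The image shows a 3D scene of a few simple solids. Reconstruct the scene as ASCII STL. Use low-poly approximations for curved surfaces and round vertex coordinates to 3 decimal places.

solid 
facet normal -0.556 0.479 -0.679
outer loop
vertex -3.248 -1.25 1.891
vertex -2.071 0.515 2.172
vertex -1.964 -1.869 0.404
endloop
endfacet
facet normal -0.550 -0.825 -0.131
outer loop
vertex -1.469 -2.295 1.008
vertex -3.248 -1.25 1.891
vertex -1.964 -1.869 0.404
endloop
endfacet
facet normal -0.556 0.479 -0.679
outer loop
vertex -1.964 -1.869 0.404
vertex -2.071 0.515 2.172
vertex -0.787 -0.104 0.685
endloop
endfacet
facet normal 0.623 -0.300 -0.722
outer loop
vertex -0.787 -0.104 0.685
vertex -1.469 -2.295 1.008
vertex -1.964 -1.869 0.404
endloop
endfacet
facet normal -0.623 0.300 0.722
outer loop
vertex -3.248 -1.25 1.891
vertex -1.576 0.089 2.776
vertex -2.071 0.515 2.172
endloop
endfacet
facet normal -0.550 -0.825 -0.131
outer loop
vertex -2.753 -1.676 2.495
vertex -3.248 -1.25 1.891
vertex -1.469 -2.295 1.008
endloop
endfacet
facet normal -0.623 0.300 0.722
outer loop
vertex -2.753 -1.676 2.495
vertex -1.576 0.089 2.776
vertex -3.248 -1.25 1.891
endloop
endfacet
facet normal 0.550 0.825 0.131
outer loop
vertex -2.071 0.515 2.172
vertex -1.576 0.089 2.776
vertex -0.787 -0.104 0.685
endloop
endfacet
facet normal 0.623 -0.300 -0.722
outer loop
vertex -0.292 -0.53 1.289
vertex -1.469 -2.295 1.008
vertex -0.787 -0.104 0.685
endloop
endfacet
facet normal 0.550 0.825 0.131
outer loop
vertex -0.787 -0.104 0.685
vertex -1.576 0.089 2.776
vertex -0.292 -0.53 1.289
endloop
endfacet
facet normal 0.556 -0.479 0.679
outer loop
vertex -0.292 -0.53 1.289
vertex -2.753 -1.676 2.495
vertex -1.469 -2.295 1.008
endloop
endfacet
facet normal 0.556 -0.479 0.679
outer loop
vertex -1.576 0.089 2.776
vertex -2.753 -1.676 2.495
vertex -0.292 -0.53 1.289
endloop
endfacet
facet normal 0.240 -0.459 -0.855
outer loop
vertex 0.618 0.007 -4.369
vertex -0.189 -0.281 -4.441
vertex 0.231 0.423 -4.701
endloop
endfacet
facet normal 0.622 0.752 0.218
outer loop
vertex 0.618 0.007 -4.369
vertex 0.231 0.423 -4.701
vertex -0.651 0.601 -2.799
endloop
endfacet
facet normal 0.240 -0.459 -0.855
outer loop
vertex 0.231 0.423 -4.701
vertex -0.189 -0.281 -4.441
vertex -0.403 0.427 -4.881
endloop
endfacet
facet normal 0.029 0.996 -0.080
outer loop
vertex 0.231 0.423 -4.701
vertex -0.403 0.427 -4.881
vertex -0.651 0.601 -2.799
endloop
endfacet
facet normal 0.240 -0.459 -0.855
outer loop
vertex -0.403 0.427 -4.881
vertex -0.189 -0.281 -4.441
vertex -0.911 0.016 -4.803
endloop
endfacet
facet normal -0.636 0.759 -0.139
outer loop
vertex -0.403 0.427 -4.881
vertex -0.911 0.016 -4.803
vertex -0.651 0.601 -2.799
endloop
endfacet
facet normal 0.240 -0.459 -0.855
outer loop
vertex -0.911 0.016 -4.803
vertex -0.189 -0.281 -4.441
vertex -0.996 -0.569 -4.513
endloop
endfacet
facet normal -0.981 0.180 0.075
outer loop
vertex -0.911 0.016 -4.803
vertex -0.996 -0.569 -4.513
vertex -0.651 0.601 -2.799
endloop
endfacet
facet normal 0.240 -0.459 -0.855
outer loop
vertex -0.996 -0.569 -4.513
vertex -0.189 -0.281 -4.441
vertex -0.609 -0.985 -4.181
endloop
endfacet
facet normal -0.805 -0.401 0.436
outer loop
vertex -0.996 -0.569 -4.513
vertex -0.609 -0.985 -4.181
vertex -0.651 0.601 -2.799
endloop
endfacet
facet normal 0.241 -0.459 -0.855
outer loop
vertex -0.609 -0.985 -4.181
vertex -0.189 -0.281 -4.441
vertex 0.024 -0.988 -4.001
endloop
endfacet
facet normal -0.212 -0.645 0.734
outer loop
vertex -0.609 -0.985 -4.181
vertex 0.024 -0.988 -4.001
vertex -0.651 0.601 -2.799
endloop
endfacet
facet normal 0.241 -0.460 -0.855
outer loop
vertex 0.024 -0.988 -4.001
vertex -0.189 -0.281 -4.441
vertex 0.532 -0.577 -4.079
endloop
endfacet
facet normal 0.452 -0.408 0.793
outer loop
vertex 0.024 -0.988 -4.001
vertex 0.532 -0.577 -4.079
vertex -0.651 0.601 -2.799
endloop
endfacet
facet normal 0.240 -0.460 -0.855
outer loop
vertex 0.532 -0.577 -4.079
vertex -0.189 -0.281 -4.441
vertex 0.618 0.007 -4.369
endloop
endfacet
facet normal 0.797 0.170 0.580
outer loop
vertex 0.532 -0.577 -4.079
vertex 0.618 0.007 -4.369
vertex -0.651 0.601 -2.799
endloop
endfacet

endsolid


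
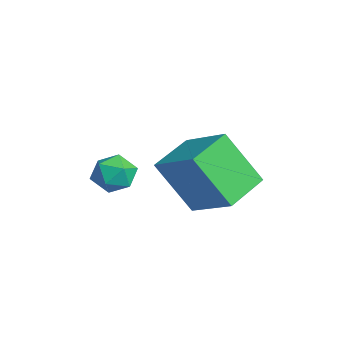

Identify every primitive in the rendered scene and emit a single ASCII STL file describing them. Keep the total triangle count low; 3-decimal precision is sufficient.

solid 
facet normal -0.563 0.784 0.261
outer loop
vertex 0.096 2.63 -0.566
vertex 1.316 3.261 0.173
vertex 0.569 3.468 -2.063
endloop
endfacet
facet normal -0.782 -0.405 -0.474
outer loop
vertex 1.324 2.419 -2.413
vertex 0.096 2.63 -0.566
vertex 0.569 3.468 -2.063
endloop
endfacet
facet normal -0.564 0.784 0.261
outer loop
vertex 0.569 3.468 -2.063
vertex 1.316 3.261 0.173
vertex 1.789 4.1 -1.324
endloop
endfacet
facet normal 0.265 0.471 -0.841
outer loop
vertex 1.789 4.1 -1.324
vertex 1.324 2.419 -2.413
vertex 0.569 3.468 -2.063
endloop
endfacet
facet normal -0.265 -0.472 0.841
outer loop
vertex 0.096 2.63 -0.566
vertex 2.071 2.212 -0.177
vertex 1.316 3.261 0.173
endloop
endfacet
facet normal -0.782 -0.404 -0.474
outer loop
vertex 0.851 1.58 -0.916
vertex 0.096 2.63 -0.566
vertex 1.324 2.419 -2.413
endloop
endfacet
facet normal -0.265 -0.471 0.841
outer loop
vertex 0.851 1.58 -0.916
vertex 2.071 2.212 -0.177
vertex 0.096 2.63 -0.566
endloop
endfacet
facet normal 0.782 0.405 0.474
outer loop
vertex 1.316 3.261 0.173
vertex 2.071 2.212 -0.177
vertex 1.789 4.1 -1.324
endloop
endfacet
facet normal 0.266 0.471 -0.841
outer loop
vertex 2.544 3.05 -1.674
vertex 1.324 2.419 -2.413
vertex 1.789 4.1 -1.324
endloop
endfacet
facet normal 0.782 0.405 0.474
outer loop
vertex 1.789 4.1 -1.324
vertex 2.071 2.212 -0.177
vertex 2.544 3.05 -1.674
endloop
endfacet
facet normal 0.564 -0.784 -0.261
outer loop
vertex 2.544 3.05 -1.674
vertex 0.851 1.58 -0.916
vertex 1.324 2.419 -2.413
endloop
endfacet
facet normal 0.564 -0.784 -0.261
outer loop
vertex 2.071 2.212 -0.177
vertex 0.851 1.58 -0.916
vertex 2.544 3.05 -1.674
endloop
endfacet
facet normal -0.380 0.906 -0.186
outer loop
vertex -1.228 1.455 -2.633
vertex -1.646 1.387 -2.11
vertex -1.037 1.661 -2.021
endloop
endfacet
facet normal 0.303 0.870 -0.388
outer loop
vertex -1.228 1.455 -2.633
vertex -1.037 1.661 -2.021
vertex -0.602 1.333 -2.417
endloop
endfacet
facet normal 0.365 0.344 -0.865
outer loop
vertex -1.228 1.455 -2.633
vertex -0.602 1.333 -2.417
vertex -0.942 0.857 -2.75
endloop
endfacet
facet normal -0.280 0.054 -0.959
outer loop
vertex -1.228 1.455 -2.633
vertex -0.942 0.857 -2.75
vertex -1.587 0.89 -2.56
endloop
endfacet
facet normal -0.740 0.401 -0.540
outer loop
vertex -1.228 1.455 -2.633
vertex -1.587 0.89 -2.56
vertex -1.646 1.387 -2.11
endloop
endfacet
facet normal 0.693 0.697 0.184
outer loop
vertex -0.602 1.333 -2.417
vertex -1.037 1.661 -2.021
vertex -0.633 1.19 -1.76
endloop
endfacet
facet normal -0.414 0.754 0.511
outer loop
vertex -1.037 1.661 -2.021
vertex -1.646 1.387 -2.11
vertex -1.278 1.223 -1.57
endloop
endfacet
facet normal -0.996 -0.063 -0.061
outer loop
vertex -1.646 1.387 -2.11
vertex -1.587 0.89 -2.56
vertex -1.618 0.747 -1.903
endloop
endfacet
facet normal -0.250 -0.624 -0.740
outer loop
vertex -1.587 0.89 -2.56
vertex -0.942 0.857 -2.75
vertex -1.183 0.419 -2.299
endloop
endfacet
facet normal 0.794 -0.155 -0.588
outer loop
vertex -0.942 0.857 -2.75
vertex -0.602 1.333 -2.417
vertex -0.574 0.693 -2.21
endloop
endfacet
facet normal 0.280 -0.054 0.959
outer loop
vertex -0.992 0.625 -1.687
vertex -0.633 1.19 -1.76
vertex -1.278 1.223 -1.57
endloop
endfacet
facet normal -0.365 -0.344 0.865
outer loop
vertex -0.992 0.625 -1.687
vertex -1.278 1.223 -1.57
vertex -1.618 0.747 -1.903
endloop
endfacet
facet normal -0.303 -0.870 0.388
outer loop
vertex -0.992 0.625 -1.687
vertex -1.618 0.747 -1.903
vertex -1.183 0.419 -2.299
endloop
endfacet
facet normal 0.380 -0.906 0.186
outer loop
vertex -0.992 0.625 -1.687
vertex -1.183 0.419 -2.299
vertex -0.574 0.693 -2.21
endloop
endfacet
facet normal 0.740 -0.401 0.540
outer loop
vertex -0.992 0.625 -1.687
vertex -0.574 0.693 -2.21
vertex -0.633 1.19 -1.76
endloop
endfacet
facet normal 0.250 0.624 0.740
outer loop
vertex -1.278 1.223 -1.57
vertex -0.633 1.19 -1.76
vertex -1.037 1.661 -2.021
endloop
endfacet
facet normal -0.794 0.155 0.588
outer loop
vertex -1.618 0.747 -1.903
vertex -1.278 1.223 -1.57
vertex -1.646 1.387 -2.11
endloop
endfacet
facet normal -0.693 -0.697 -0.184
outer loop
vertex -1.183 0.419 -2.299
vertex -1.618 0.747 -1.903
vertex -1.587 0.89 -2.56
endloop
endfacet
facet normal 0.414 -0.754 -0.511
outer loop
vertex -0.574 0.693 -2.21
vertex -1.183 0.419 -2.299
vertex -0.942 0.857 -2.75
endloop
endfacet
facet normal 0.996 0.063 0.061
outer loop
vertex -0.633 1.19 -1.76
vertex -0.574 0.693 -2.21
vertex -0.602 1.333 -2.417
endloop
endfacet

endsolid


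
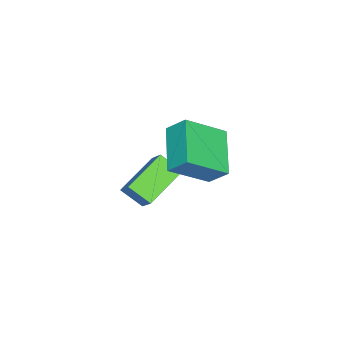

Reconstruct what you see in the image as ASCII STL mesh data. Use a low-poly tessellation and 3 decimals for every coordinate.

solid 
facet normal -0.869 0.286 0.404
outer loop
vertex -1.233 1.48 -0.969
vertex -1.226 2.425 -1.623
vertex -1.916 0.801 -1.958
endloop
endfacet
facet normal -0.006 -0.822 0.569
outer loop
vertex -0.194 0.235 -2.757
vertex -1.233 1.48 -0.969
vertex -1.916 0.801 -1.958
endloop
endfacet
facet normal -0.869 0.286 0.403
outer loop
vertex -1.916 0.801 -1.958
vertex -1.226 2.425 -1.623
vertex -1.908 1.747 -2.613
endloop
endfacet
facet normal -0.494 -0.492 -0.717
outer loop
vertex -1.908 1.747 -2.613
vertex -0.194 0.235 -2.757
vertex -1.916 0.801 -1.958
endloop
endfacet
facet normal 0.494 0.492 0.717
outer loop
vertex -1.233 1.48 -0.969
vertex 0.496 1.859 -2.422
vertex -1.226 2.425 -1.623
endloop
endfacet
facet normal -0.007 -0.823 0.569
outer loop
vertex 0.488 0.913 -1.767
vertex -1.233 1.48 -0.969
vertex -0.194 0.235 -2.757
endloop
endfacet
facet normal 0.494 0.492 0.717
outer loop
vertex 0.488 0.913 -1.767
vertex 0.496 1.859 -2.422
vertex -1.233 1.48 -0.969
endloop
endfacet
facet normal 0.007 0.823 -0.568
outer loop
vertex -1.226 2.425 -1.623
vertex 0.496 1.859 -2.422
vertex -1.908 1.747 -2.613
endloop
endfacet
facet normal -0.494 -0.492 -0.716
outer loop
vertex -0.187 1.18 -3.411
vertex -0.194 0.235 -2.757
vertex -1.908 1.747 -2.613
endloop
endfacet
facet normal 0.007 0.822 -0.569
outer loop
vertex -1.908 1.747 -2.613
vertex 0.496 1.859 -2.422
vertex -0.187 1.18 -3.411
endloop
endfacet
facet normal 0.869 -0.286 -0.403
outer loop
vertex -0.187 1.18 -3.411
vertex 0.488 0.913 -1.767
vertex -0.194 0.235 -2.757
endloop
endfacet
facet normal 0.869 -0.287 -0.403
outer loop
vertex 0.496 1.859 -2.422
vertex 0.488 0.913 -1.767
vertex -0.187 1.18 -3.411
endloop
endfacet
facet normal -0.819 -0.393 0.417
outer loop
vertex 0.347 3.215 2.891
vertex -0.794 4.381 1.751
vertex 0.326 2.428 2.108
endloop
endfacet
facet normal 0.573 -0.586 0.573
outer loop
vertex 2.014 3.239 1.249
vertex 0.347 3.215 2.891
vertex 0.326 2.428 2.108
endloop
endfacet
facet normal -0.819 -0.394 0.417
outer loop
vertex 0.326 2.428 2.108
vertex -0.794 4.381 1.751
vertex -0.814 3.594 0.968
endloop
endfacet
facet normal -0.019 -0.708 -0.706
outer loop
vertex -0.814 3.594 0.968
vertex 2.014 3.239 1.249
vertex 0.326 2.428 2.108
endloop
endfacet
facet normal 0.019 0.708 0.706
outer loop
vertex 0.347 3.215 2.891
vertex 0.894 5.192 0.892
vertex -0.794 4.381 1.751
endloop
endfacet
facet normal 0.573 -0.585 0.573
outer loop
vertex 2.034 4.026 2.032
vertex 0.347 3.215 2.891
vertex 2.014 3.239 1.249
endloop
endfacet
facet normal 0.019 0.708 0.706
outer loop
vertex 2.034 4.026 2.032
vertex 0.894 5.192 0.892
vertex 0.347 3.215 2.891
endloop
endfacet
facet normal -0.573 0.585 -0.574
outer loop
vertex -0.794 4.381 1.751
vertex 0.894 5.192 0.892
vertex -0.814 3.594 0.968
endloop
endfacet
facet normal -0.019 -0.708 -0.706
outer loop
vertex 0.873 4.405 0.109
vertex 2.014 3.239 1.249
vertex -0.814 3.594 0.968
endloop
endfacet
facet normal -0.573 0.586 -0.573
outer loop
vertex -0.814 3.594 0.968
vertex 0.894 5.192 0.892
vertex 0.873 4.405 0.109
endloop
endfacet
facet normal 0.819 0.394 -0.417
outer loop
vertex 0.873 4.405 0.109
vertex 2.034 4.026 2.032
vertex 2.014 3.239 1.249
endloop
endfacet
facet normal 0.819 0.393 -0.417
outer loop
vertex 0.894 5.192 0.892
vertex 2.034 4.026 2.032
vertex 0.873 4.405 0.109
endloop
endfacet

endsolid


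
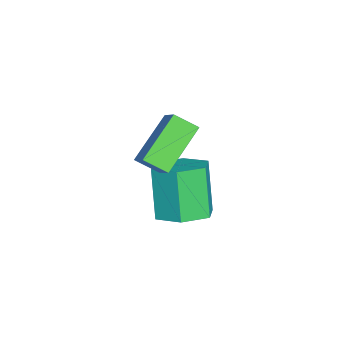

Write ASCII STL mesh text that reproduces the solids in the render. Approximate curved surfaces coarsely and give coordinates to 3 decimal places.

solid 
facet normal 0.396 0.139 -0.908
outer loop
vertex -2.37 0.97 -0.443
vertex -3.365 0.91 -0.886
vertex -2.968 1.873 -0.565
endloop
endfacet
facet normal 0.736 0.542 0.405
outer loop
vertex -2.37 0.97 -0.443
vertex -2.968 1.873 -0.565
vertex -3.221 0.67 1.508
endloop
endfacet
facet normal 0.737 0.542 0.404
outer loop
vertex -3.221 0.67 1.508
vertex -2.968 1.873 -0.565
vertex -3.819 1.573 1.387
endloop
endfacet
facet normal -0.395 -0.140 0.908
outer loop
vertex -3.221 0.67 1.508
vertex -3.819 1.573 1.387
vertex -4.215 0.61 1.066
endloop
endfacet
facet normal 0.395 0.140 -0.908
outer loop
vertex -2.968 1.873 -0.565
vertex -3.365 0.91 -0.886
vertex -3.962 1.814 -1.007
endloop
endfacet
facet normal -0.106 0.989 0.106
outer loop
vertex -2.968 1.873 -0.565
vertex -3.962 1.814 -1.007
vertex -3.819 1.573 1.387
endloop
endfacet
facet normal -0.107 0.989 0.106
outer loop
vertex -3.819 1.573 1.387
vertex -3.962 1.814 -1.007
vertex -4.813 1.513 0.944
endloop
endfacet
facet normal -0.396 -0.140 0.908
outer loop
vertex -3.819 1.573 1.387
vertex -4.813 1.513 0.944
vertex -4.215 0.61 1.066
endloop
endfacet
facet normal 0.395 0.140 -0.908
outer loop
vertex -3.962 1.814 -1.007
vertex -3.365 0.91 -0.886
vertex -4.359 0.85 -1.328
endloop
endfacet
facet normal -0.843 0.447 -0.299
outer loop
vertex -3.962 1.814 -1.007
vertex -4.359 0.85 -1.328
vertex -4.813 1.513 0.944
endloop
endfacet
facet normal -0.843 0.447 -0.299
outer loop
vertex -4.813 1.513 0.944
vertex -4.359 0.85 -1.328
vertex -5.21 0.55 0.623
endloop
endfacet
facet normal -0.396 -0.139 0.908
outer loop
vertex -4.813 1.513 0.944
vertex -5.21 0.55 0.623
vertex -4.215 0.61 1.066
endloop
endfacet
facet normal 0.395 0.140 -0.908
outer loop
vertex -4.359 0.85 -1.328
vertex -3.365 0.91 -0.886
vertex -3.761 -0.053 -1.207
endloop
endfacet
facet normal -0.737 -0.542 -0.405
outer loop
vertex -4.359 0.85 -1.328
vertex -3.761 -0.053 -1.207
vertex -5.21 0.55 0.623
endloop
endfacet
facet normal -0.736 -0.542 -0.404
outer loop
vertex -5.21 0.55 0.623
vertex -3.761 -0.053 -1.207
vertex -4.612 -0.353 0.745
endloop
endfacet
facet normal -0.396 -0.139 0.908
outer loop
vertex -5.21 0.55 0.623
vertex -4.612 -0.353 0.745
vertex -4.215 0.61 1.066
endloop
endfacet
facet normal 0.396 0.140 -0.908
outer loop
vertex -3.761 -0.053 -1.207
vertex -3.365 0.91 -0.886
vertex -2.767 0.007 -0.764
endloop
endfacet
facet normal 0.107 -0.989 -0.105
outer loop
vertex -3.761 -0.053 -1.207
vertex -2.767 0.007 -0.764
vertex -4.612 -0.353 0.745
endloop
endfacet
facet normal 0.106 -0.989 -0.106
outer loop
vertex -4.612 -0.353 0.745
vertex -2.767 0.007 -0.764
vertex -3.618 -0.294 1.187
endloop
endfacet
facet normal -0.395 -0.140 0.908
outer loop
vertex -4.612 -0.353 0.745
vertex -3.618 -0.294 1.187
vertex -4.215 0.61 1.066
endloop
endfacet
facet normal 0.396 0.139 -0.908
outer loop
vertex -2.767 0.007 -0.764
vertex -3.365 0.91 -0.886
vertex -2.37 0.97 -0.443
endloop
endfacet
facet normal 0.843 -0.447 0.299
outer loop
vertex -2.767 0.007 -0.764
vertex -2.37 0.97 -0.443
vertex -3.618 -0.294 1.187
endloop
endfacet
facet normal 0.843 -0.447 0.299
outer loop
vertex -3.618 -0.294 1.187
vertex -2.37 0.97 -0.443
vertex -3.221 0.67 1.508
endloop
endfacet
facet normal -0.395 -0.140 0.908
outer loop
vertex -3.618 -0.294 1.187
vertex -3.221 0.67 1.508
vertex -4.215 0.61 1.066
endloop
endfacet
facet normal -0.684 -0.400 -0.610
outer loop
vertex -2.585 -0.676 2.495
vertex -4.138 0.097 3.731
vertex -2.596 0.191 1.939
endloop
endfacet
facet normal 0.729 -0.363 -0.580
outer loop
vertex -1.822 0.643 2.629
vertex -2.585 -0.676 2.495
vertex -2.596 0.191 1.939
endloop
endfacet
facet normal -0.685 -0.398 -0.610
outer loop
vertex -2.596 0.191 1.939
vertex -4.138 0.097 3.731
vertex -4.148 0.965 3.176
endloop
endfacet
facet normal -0.010 0.842 -0.540
outer loop
vertex -4.148 0.965 3.176
vertex -1.822 0.643 2.629
vertex -2.596 0.191 1.939
endloop
endfacet
facet normal 0.011 -0.842 0.540
outer loop
vertex -2.585 -0.676 2.495
vertex -3.364 0.549 4.421
vertex -4.138 0.097 3.731
endloop
endfacet
facet normal 0.729 -0.363 -0.580
outer loop
vertex -1.812 -0.225 3.184
vertex -2.585 -0.676 2.495
vertex -1.822 0.643 2.629
endloop
endfacet
facet normal 0.010 -0.842 0.540
outer loop
vertex -1.812 -0.225 3.184
vertex -3.364 0.549 4.421
vertex -2.585 -0.676 2.495
endloop
endfacet
facet normal -0.729 0.363 0.580
outer loop
vertex -4.138 0.097 3.731
vertex -3.364 0.549 4.421
vertex -4.148 0.965 3.176
endloop
endfacet
facet normal -0.010 0.842 -0.540
outer loop
vertex -3.375 1.416 3.865
vertex -1.822 0.643 2.629
vertex -4.148 0.965 3.176
endloop
endfacet
facet normal -0.729 0.363 0.580
outer loop
vertex -4.148 0.965 3.176
vertex -3.364 0.549 4.421
vertex -3.375 1.416 3.865
endloop
endfacet
facet normal 0.684 0.398 0.611
outer loop
vertex -3.375 1.416 3.865
vertex -1.812 -0.225 3.184
vertex -1.822 0.643 2.629
endloop
endfacet
facet normal 0.685 0.399 0.609
outer loop
vertex -3.364 0.549 4.421
vertex -1.812 -0.225 3.184
vertex -3.375 1.416 3.865
endloop
endfacet

endsolid


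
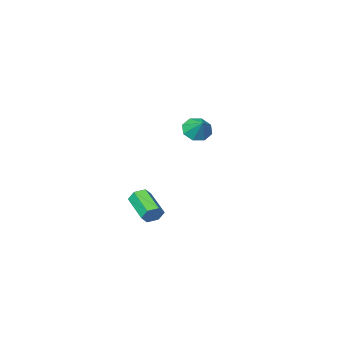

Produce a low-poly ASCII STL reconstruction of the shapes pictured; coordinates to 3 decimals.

solid 
facet normal -0.227 -0.710 -0.666
outer loop
vertex -3.113 -4.161 0.571
vertex -3.795 -3.617 0.224
vertex -2.881 -3.736 0.039
endloop
endfacet
facet normal 0.898 0.057 0.437
outer loop
vertex -3.113 -4.161 0.571
vertex -2.881 -3.736 0.039
vertex -3.485 -2.643 1.136
endloop
endfacet
facet normal -0.227 -0.710 -0.667
outer loop
vertex -2.881 -3.736 0.039
vertex -3.795 -3.617 0.224
vertex -3.186 -3.24 -0.385
endloop
endfacet
facet normal 0.862 0.506 -0.029
outer loop
vertex -2.881 -3.736 0.039
vertex -3.186 -3.24 -0.385
vertex -3.485 -2.643 1.136
endloop
endfacet
facet normal -0.226 -0.711 -0.666
outer loop
vertex -3.186 -3.24 -0.385
vertex -3.795 -3.617 0.224
vertex -3.847 -2.966 -0.453
endloop
endfacet
facet normal 0.392 0.880 -0.268
outer loop
vertex -3.186 -3.24 -0.385
vertex -3.847 -2.966 -0.453
vertex -3.485 -2.643 1.136
endloop
endfacet
facet normal -0.228 -0.711 -0.666
outer loop
vertex -3.847 -2.966 -0.453
vertex -3.795 -3.617 0.224
vertex -4.478 -3.072 -0.124
endloop
endfacet
facet normal -0.235 0.961 -0.142
outer loop
vertex -3.847 -2.966 -0.453
vertex -4.478 -3.072 -0.124
vertex -3.485 -2.643 1.136
endloop
endfacet
facet normal -0.227 -0.710 -0.667
outer loop
vertex -4.478 -3.072 -0.124
vertex -3.795 -3.617 0.224
vertex -4.709 -3.498 0.408
endloop
endfacet
facet normal -0.656 0.702 0.278
outer loop
vertex -4.478 -3.072 -0.124
vertex -4.709 -3.498 0.408
vertex -3.485 -2.643 1.136
endloop
endfacet
facet normal -0.227 -0.710 -0.667
outer loop
vertex -4.709 -3.498 0.408
vertex -3.795 -3.617 0.224
vertex -4.405 -3.993 0.832
endloop
endfacet
facet normal -0.620 0.255 0.742
outer loop
vertex -4.709 -3.498 0.408
vertex -4.405 -3.993 0.832
vertex -3.485 -2.643 1.136
endloop
endfacet
facet normal -0.226 -0.711 -0.666
outer loop
vertex -4.405 -3.993 0.832
vertex -3.795 -3.617 0.224
vertex -3.744 -4.267 0.9
endloop
endfacet
facet normal -0.150 -0.119 0.982
outer loop
vertex -4.405 -3.993 0.832
vertex -3.744 -4.267 0.9
vertex -3.485 -2.643 1.136
endloop
endfacet
facet normal -0.228 -0.710 -0.666
outer loop
vertex -3.744 -4.267 0.9
vertex -3.795 -3.617 0.224
vertex -3.113 -4.161 0.571
endloop
endfacet
facet normal 0.479 -0.201 0.854
outer loop
vertex -3.744 -4.267 0.9
vertex -3.113 -4.161 0.571
vertex -3.485 -2.643 1.136
endloop
endfacet
facet normal 0.167 0.911 -0.378
outer loop
vertex 4.205 2.671 -2.728
vertex 4.005 2.947 -2.152
vertex 4.65 2.791 -2.243
endloop
endfacet
facet normal 0.728 -0.372 -0.576
outer loop
vertex 4.205 2.671 -2.728
vertex 4.65 2.791 -2.243
vertex 3.895 0.977 -2.025
endloop
endfacet
facet normal 0.728 -0.372 -0.575
outer loop
vertex 3.895 0.977 -2.025
vertex 4.65 2.791 -2.243
vertex 4.34 1.097 -1.539
endloop
endfacet
facet normal -0.167 -0.911 0.378
outer loop
vertex 3.895 0.977 -2.025
vertex 4.34 1.097 -1.539
vertex 3.695 1.253 -1.448
endloop
endfacet
facet normal 0.167 0.911 -0.378
outer loop
vertex 4.65 2.791 -2.243
vertex 4.005 2.947 -2.152
vertex 4.45 3.067 -1.666
endloop
endfacet
facet normal 0.940 -0.031 0.340
outer loop
vertex 4.65 2.791 -2.243
vertex 4.45 3.067 -1.666
vertex 4.34 1.097 -1.539
endloop
endfacet
facet normal 0.940 -0.031 0.340
outer loop
vertex 4.34 1.097 -1.539
vertex 4.45 3.067 -1.666
vertex 4.14 1.373 -0.962
endloop
endfacet
facet normal -0.167 -0.911 0.378
outer loop
vertex 4.34 1.097 -1.539
vertex 4.14 1.373 -0.962
vertex 3.695 1.253 -1.448
endloop
endfacet
facet normal 0.167 0.911 -0.378
outer loop
vertex 4.45 3.067 -1.666
vertex 4.005 2.947 -2.152
vertex 3.805 3.223 -1.575
endloop
endfacet
facet normal 0.212 0.342 0.916
outer loop
vertex 4.45 3.067 -1.666
vertex 3.805 3.223 -1.575
vertex 4.14 1.373 -0.962
endloop
endfacet
facet normal 0.210 0.342 0.916
outer loop
vertex 4.14 1.373 -0.962
vertex 3.805 3.223 -1.575
vertex 3.495 1.529 -0.872
endloop
endfacet
facet normal -0.167 -0.910 0.378
outer loop
vertex 4.14 1.373 -0.962
vertex 3.495 1.529 -0.872
vertex 3.695 1.253 -1.448
endloop
endfacet
facet normal 0.167 0.911 -0.378
outer loop
vertex 3.805 3.223 -1.575
vertex 4.005 2.947 -2.152
vertex 3.36 3.103 -2.061
endloop
endfacet
facet normal -0.729 0.372 0.575
outer loop
vertex 3.805 3.223 -1.575
vertex 3.36 3.103 -2.061
vertex 3.495 1.529 -0.872
endloop
endfacet
facet normal -0.728 0.372 0.576
outer loop
vertex 3.495 1.529 -0.872
vertex 3.36 3.103 -2.061
vertex 3.05 1.409 -1.357
endloop
endfacet
facet normal -0.167 -0.911 0.378
outer loop
vertex 3.495 1.529 -0.872
vertex 3.05 1.409 -1.357
vertex 3.695 1.253 -1.448
endloop
endfacet
facet normal 0.167 0.911 -0.378
outer loop
vertex 3.36 3.103 -2.061
vertex 4.005 2.947 -2.152
vertex 3.56 2.827 -2.638
endloop
endfacet
facet normal -0.940 0.031 -0.340
outer loop
vertex 3.36 3.103 -2.061
vertex 3.56 2.827 -2.638
vertex 3.05 1.409 -1.357
endloop
endfacet
facet normal -0.940 0.031 -0.340
outer loop
vertex 3.05 1.409 -1.357
vertex 3.56 2.827 -2.638
vertex 3.25 1.133 -1.934
endloop
endfacet
facet normal -0.167 -0.911 0.378
outer loop
vertex 3.05 1.409 -1.357
vertex 3.25 1.133 -1.934
vertex 3.695 1.253 -1.448
endloop
endfacet
facet normal 0.167 0.910 -0.378
outer loop
vertex 3.56 2.827 -2.638
vertex 4.005 2.947 -2.152
vertex 4.205 2.671 -2.728
endloop
endfacet
facet normal -0.211 -0.342 -0.916
outer loop
vertex 3.56 2.827 -2.638
vertex 4.205 2.671 -2.728
vertex 3.25 1.133 -1.934
endloop
endfacet
facet normal -0.212 -0.341 -0.916
outer loop
vertex 3.25 1.133 -1.934
vertex 4.205 2.671 -2.728
vertex 3.895 0.977 -2.025
endloop
endfacet
facet normal -0.167 -0.911 0.378
outer loop
vertex 3.25 1.133 -1.934
vertex 3.895 0.977 -2.025
vertex 3.695 1.253 -1.448
endloop
endfacet

endsolid


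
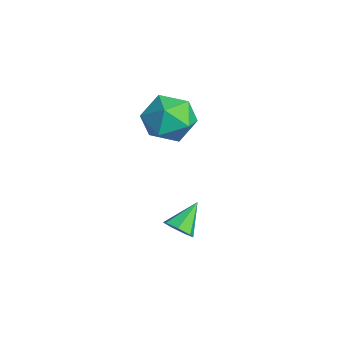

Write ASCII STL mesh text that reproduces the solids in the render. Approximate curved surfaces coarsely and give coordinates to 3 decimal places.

solid 
facet normal 0.420 -0.684 -0.596
outer loop
vertex 2.025 1.855 -3.361
vertex 1.591 2.011 -3.846
vertex 2.194 2.276 -3.725
endloop
endfacet
facet normal 0.628 0.349 0.695
outer loop
vertex 2.025 1.855 -3.361
vertex 2.194 2.276 -3.725
vertex 0.989 2.989 -2.994
endloop
endfacet
facet normal 0.420 -0.684 -0.596
outer loop
vertex 2.194 2.276 -3.725
vertex 1.591 2.011 -3.846
vertex 1.908 2.497 -4.18
endloop
endfacet
facet normal 0.539 0.840 0.069
outer loop
vertex 2.194 2.276 -3.725
vertex 1.908 2.497 -4.18
vertex 0.989 2.989 -2.994
endloop
endfacet
facet normal 0.421 -0.684 -0.596
outer loop
vertex 1.908 2.497 -4.18
vertex 1.591 2.011 -3.846
vertex 1.383 2.352 -4.384
endloop
endfacet
facet normal -0.079 0.898 -0.434
outer loop
vertex 1.908 2.497 -4.18
vertex 1.383 2.352 -4.384
vertex 0.989 2.989 -2.994
endloop
endfacet
facet normal 0.420 -0.684 -0.596
outer loop
vertex 1.383 2.352 -4.384
vertex 1.591 2.011 -3.846
vertex 1.014 1.95 -4.183
endloop
endfacet
facet normal -0.761 0.481 -0.436
outer loop
vertex 1.383 2.352 -4.384
vertex 1.014 1.95 -4.183
vertex 0.989 2.989 -2.994
endloop
endfacet
facet normal 0.420 -0.684 -0.596
outer loop
vertex 1.014 1.95 -4.183
vertex 1.591 2.011 -3.846
vertex 1.08 1.594 -3.728
endloop
endfacet
facet normal -0.993 -0.100 0.066
outer loop
vertex 1.014 1.95 -4.183
vertex 1.08 1.594 -3.728
vertex 0.989 2.989 -2.994
endloop
endfacet
facet normal 0.421 -0.684 -0.596
outer loop
vertex 1.08 1.594 -3.728
vertex 1.591 2.011 -3.846
vertex 1.53 1.552 -3.362
endloop
endfacet
facet normal -0.600 -0.403 0.691
outer loop
vertex 1.08 1.594 -3.728
vertex 1.53 1.552 -3.362
vertex 0.989 2.989 -2.994
endloop
endfacet
facet normal 0.420 -0.684 -0.596
outer loop
vertex 1.53 1.552 -3.362
vertex 1.591 2.011 -3.846
vertex 2.025 1.855 -3.361
endloop
endfacet
facet normal 0.122 -0.203 0.972
outer loop
vertex 1.53 1.552 -3.362
vertex 2.025 1.855 -3.361
vertex 0.989 2.989 -2.994
endloop
endfacet
facet normal -0.945 0.033 0.324
outer loop
vertex -1.509 1.931 0.773
vertex -1.124 2.176 1.87
vertex -1.354 3.06 1.11
endloop
endfacet
facet normal -0.904 0.232 -0.360
outer loop
vertex -1.509 1.931 0.773
vertex -1.354 3.06 1.11
vertex -1.012 2.711 0.027
endloop
endfacet
facet normal -0.612 -0.307 -0.729
outer loop
vertex -1.509 1.931 0.773
vertex -1.012 2.711 0.027
vertex -0.57 1.612 0.118
endloop
endfacet
facet normal -0.474 -0.837 -0.272
outer loop
vertex -1.509 1.931 0.773
vertex -0.57 1.612 0.118
vertex -0.639 1.281 1.257
endloop
endfacet
facet normal -0.680 -0.628 0.379
outer loop
vertex -1.509 1.931 0.773
vertex -0.639 1.281 1.257
vertex -1.124 2.176 1.87
endloop
endfacet
facet normal -0.463 0.790 -0.401
outer loop
vertex -1.012 2.711 0.027
vertex -1.354 3.06 1.11
vertex -0.321 3.439 0.663
endloop
endfacet
facet normal -0.530 0.469 0.706
outer loop
vertex -1.354 3.06 1.11
vertex -1.124 2.176 1.87
vertex -0.39 3.108 1.802
endloop
endfacet
facet normal -0.101 -0.599 0.795
outer loop
vertex -1.124 2.176 1.87
vertex -0.639 1.281 1.257
vertex 0.052 2.009 1.893
endloop
endfacet
facet normal 0.232 -0.938 -0.258
outer loop
vertex -0.639 1.281 1.257
vertex -0.57 1.612 0.118
vertex 0.394 1.66 0.81
endloop
endfacet
facet normal 0.008 -0.079 -0.997
outer loop
vertex -0.57 1.612 0.118
vertex -1.012 2.711 0.027
vertex 0.164 2.544 0.05
endloop
endfacet
facet normal 0.474 0.837 0.272
outer loop
vertex 0.549 2.789 1.147
vertex -0.321 3.439 0.663
vertex -0.39 3.108 1.802
endloop
endfacet
facet normal 0.612 0.307 0.729
outer loop
vertex 0.549 2.789 1.147
vertex -0.39 3.108 1.802
vertex 0.052 2.009 1.893
endloop
endfacet
facet normal 0.904 -0.232 0.360
outer loop
vertex 0.549 2.789 1.147
vertex 0.052 2.009 1.893
vertex 0.394 1.66 0.81
endloop
endfacet
facet normal 0.945 -0.033 -0.324
outer loop
vertex 0.549 2.789 1.147
vertex 0.394 1.66 0.81
vertex 0.164 2.544 0.05
endloop
endfacet
facet normal 0.680 0.628 -0.379
outer loop
vertex 0.549 2.789 1.147
vertex 0.164 2.544 0.05
vertex -0.321 3.439 0.663
endloop
endfacet
facet normal -0.232 0.938 0.258
outer loop
vertex -0.39 3.108 1.802
vertex -0.321 3.439 0.663
vertex -1.354 3.06 1.11
endloop
endfacet
facet normal -0.008 0.079 0.997
outer loop
vertex 0.052 2.009 1.893
vertex -0.39 3.108 1.802
vertex -1.124 2.176 1.87
endloop
endfacet
facet normal 0.463 -0.790 0.401
outer loop
vertex 0.394 1.66 0.81
vertex 0.052 2.009 1.893
vertex -0.639 1.281 1.257
endloop
endfacet
facet normal 0.530 -0.469 -0.706
outer loop
vertex 0.164 2.544 0.05
vertex 0.394 1.66 0.81
vertex -0.57 1.612 0.118
endloop
endfacet
facet normal 0.101 0.599 -0.795
outer loop
vertex -0.321 3.439 0.663
vertex 0.164 2.544 0.05
vertex -1.012 2.711 0.027
endloop
endfacet

endsolid


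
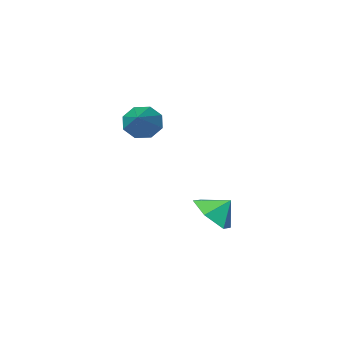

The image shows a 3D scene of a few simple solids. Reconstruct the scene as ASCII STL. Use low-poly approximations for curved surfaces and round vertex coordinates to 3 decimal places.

solid 
facet normal -0.503 -0.692 -0.518
outer loop
vertex 4.038 -2.71 1.98
vertex 3.309 -2.431 2.315
vertex 3.763 -2.242 1.622
endloop
endfacet
facet normal 0.888 0.209 -0.409
outer loop
vertex 4.038 -2.71 1.98
vertex 3.763 -2.242 1.622
vertex 4.271 -1.109 3.305
endloop
endfacet
facet normal -0.503 -0.691 -0.518
outer loop
vertex 3.763 -2.242 1.622
vertex 3.309 -2.431 2.315
vertex 3.222 -1.884 1.67
endloop
endfacet
facet normal 0.408 0.696 -0.591
outer loop
vertex 3.763 -2.242 1.622
vertex 3.222 -1.884 1.67
vertex 4.271 -1.109 3.305
endloop
endfacet
facet normal -0.505 -0.691 -0.518
outer loop
vertex 3.222 -1.884 1.67
vertex 3.309 -2.431 2.315
vertex 2.732 -1.846 2.097
endloop
endfacet
facet normal -0.200 0.929 -0.312
outer loop
vertex 3.222 -1.884 1.67
vertex 2.732 -1.846 2.097
vertex 4.271 -1.109 3.305
endloop
endfacet
facet normal -0.504 -0.691 -0.519
outer loop
vertex 2.732 -1.846 2.097
vertex 3.309 -2.431 2.315
vertex 2.58 -2.151 2.651
endloop
endfacet
facet normal -0.578 0.771 0.266
outer loop
vertex 2.732 -1.846 2.097
vertex 2.58 -2.151 2.651
vertex 4.271 -1.109 3.305
endloop
endfacet
facet normal -0.504 -0.692 -0.517
outer loop
vertex 2.58 -2.151 2.651
vertex 3.309 -2.431 2.315
vertex 2.855 -2.619 3.009
endloop
endfacet
facet normal -0.506 0.317 0.803
outer loop
vertex 2.58 -2.151 2.651
vertex 2.855 -2.619 3.009
vertex 4.271 -1.109 3.305
endloop
endfacet
facet normal -0.503 -0.693 -0.517
outer loop
vertex 2.855 -2.619 3.009
vertex 3.309 -2.431 2.315
vertex 3.397 -2.977 2.961
endloop
endfacet
facet normal -0.025 -0.170 0.985
outer loop
vertex 2.855 -2.619 3.009
vertex 3.397 -2.977 2.961
vertex 4.271 -1.109 3.305
endloop
endfacet
facet normal -0.504 -0.692 -0.517
outer loop
vertex 3.397 -2.977 2.961
vertex 3.309 -2.431 2.315
vertex 3.887 -3.015 2.534
endloop
endfacet
facet normal 0.583 -0.403 0.705
outer loop
vertex 3.397 -2.977 2.961
vertex 3.887 -3.015 2.534
vertex 4.271 -1.109 3.305
endloop
endfacet
facet normal -0.503 -0.692 -0.518
outer loop
vertex 3.887 -3.015 2.534
vertex 3.309 -2.431 2.315
vertex 4.038 -2.71 1.98
endloop
endfacet
facet normal 0.961 -0.245 0.127
outer loop
vertex 3.887 -3.015 2.534
vertex 4.038 -2.71 1.98
vertex 4.271 -1.109 3.305
endloop
endfacet
facet normal 0.661 -0.283 -0.695
outer loop
vertex 3.679 2.134 0.017
vertex 3.054 2.487 -0.721
vertex 3.76 3.11 -0.303
endloop
endfacet
facet normal 0.122 0.300 0.946
outer loop
vertex 3.679 2.134 0.017
vertex 3.76 3.11 -0.303
vertex 2.386 2.773 -0.019
endloop
endfacet
facet normal 0.661 -0.282 -0.695
outer loop
vertex 3.76 3.11 -0.303
vertex 3.054 2.487 -0.721
vertex 3.134 3.463 -1.041
endloop
endfacet
facet normal -0.107 0.859 0.501
outer loop
vertex 3.76 3.11 -0.303
vertex 3.134 3.463 -1.041
vertex 2.386 2.773 -0.019
endloop
endfacet
facet normal 0.661 -0.282 -0.696
outer loop
vertex 3.134 3.463 -1.041
vertex 3.054 2.487 -0.721
vertex 2.428 2.841 -1.459
endloop
endfacet
facet normal -0.666 0.746 0.016
outer loop
vertex 3.134 3.463 -1.041
vertex 2.428 2.841 -1.459
vertex 2.386 2.773 -0.019
endloop
endfacet
facet normal 0.661 -0.282 -0.696
outer loop
vertex 2.428 2.841 -1.459
vertex 3.054 2.487 -0.721
vertex 2.348 1.865 -1.139
endloop
endfacet
facet normal -0.997 0.073 -0.026
outer loop
vertex 2.428 2.841 -1.459
vertex 2.348 1.865 -1.139
vertex 2.386 2.773 -0.019
endloop
endfacet
facet normal 0.661 -0.283 -0.695
outer loop
vertex 2.348 1.865 -1.139
vertex 3.054 2.487 -0.721
vertex 2.973 1.512 -0.401
endloop
endfacet
facet normal -0.768 -0.484 0.419
outer loop
vertex 2.348 1.865 -1.139
vertex 2.973 1.512 -0.401
vertex 2.386 2.773 -0.019
endloop
endfacet
facet normal 0.661 -0.283 -0.695
outer loop
vertex 2.973 1.512 -0.401
vertex 3.054 2.487 -0.721
vertex 3.679 2.134 0.017
endloop
endfacet
facet normal -0.209 -0.371 0.905
outer loop
vertex 2.973 1.512 -0.401
vertex 3.679 2.134 0.017
vertex 2.386 2.773 -0.019
endloop
endfacet

endsolid
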